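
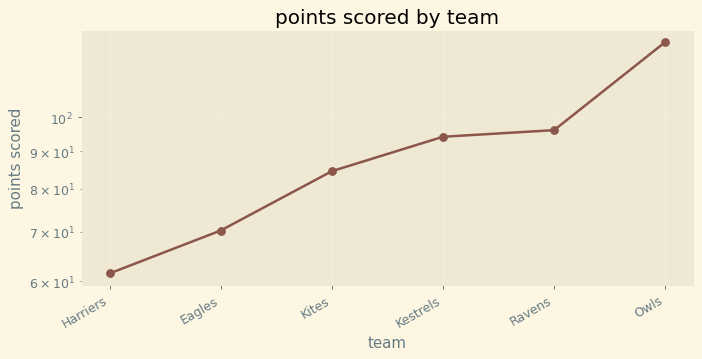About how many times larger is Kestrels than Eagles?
Kestrels ≈ 90, Eagles ≈ 70; 90/70 ≈ 1.29.

≈ 1.29×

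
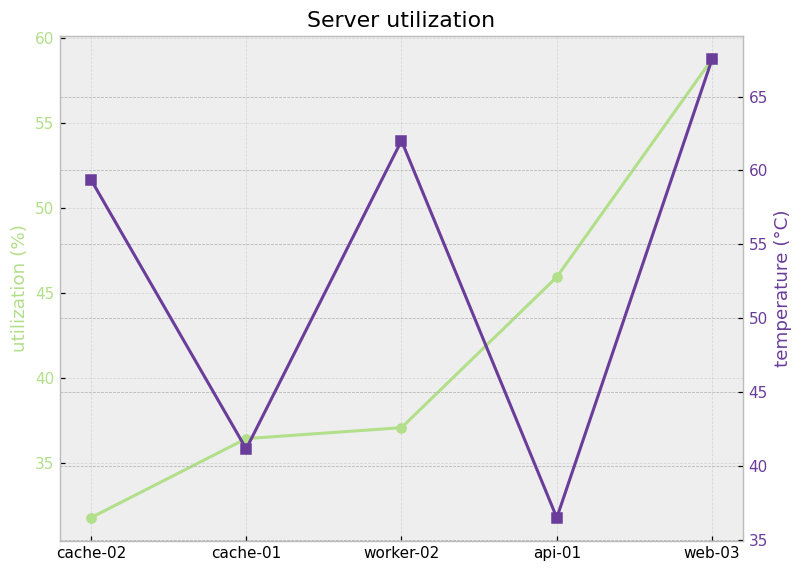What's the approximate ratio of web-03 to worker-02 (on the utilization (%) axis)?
≈ 1.71×

web-03 ≈ 60, worker-02 ≈ 35; 60/35 ≈ 1.71.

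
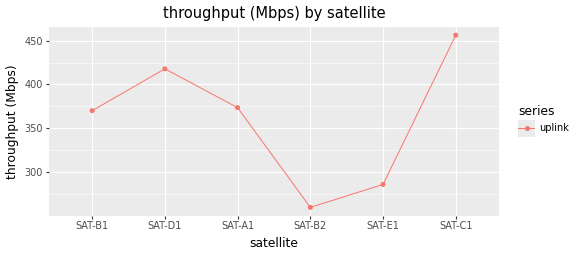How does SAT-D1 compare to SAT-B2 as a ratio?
≈ 1.62×

SAT-D1 ≈ 420, SAT-B2 ≈ 260; 420/260 ≈ 1.62.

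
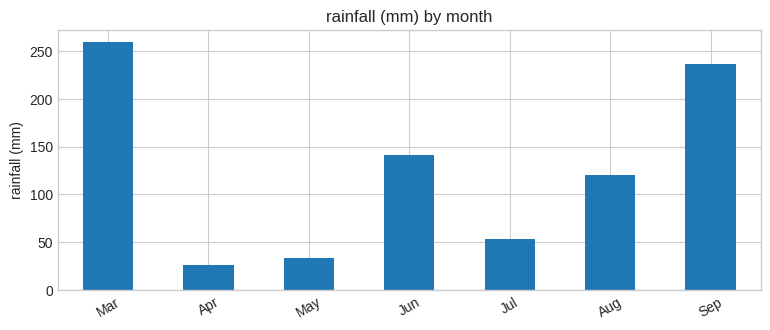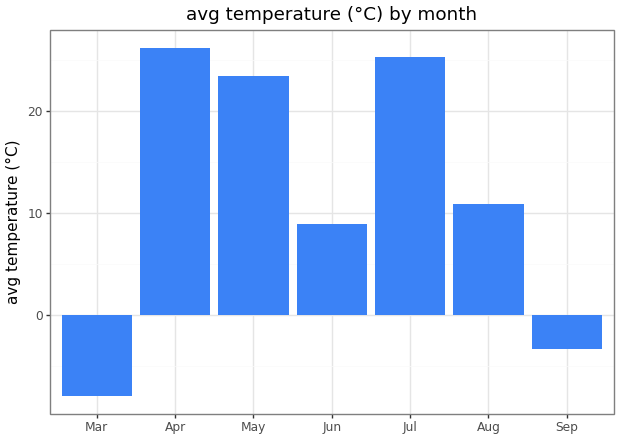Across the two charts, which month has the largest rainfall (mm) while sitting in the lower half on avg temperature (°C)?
Chart 2 median avg temperature (°C) ≈ 10; below-median months: Mar, Jun, Sep. Among those, Mar has the highest rainfall (mm) (≈ 250).

Mar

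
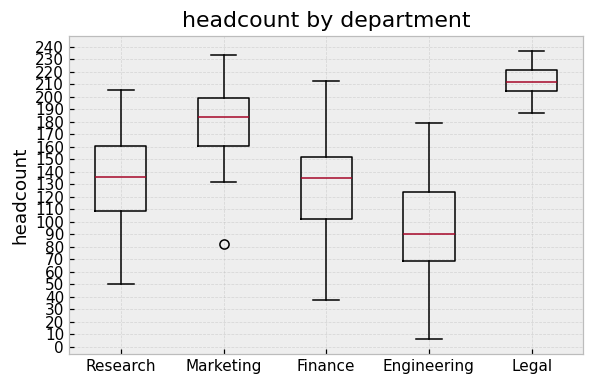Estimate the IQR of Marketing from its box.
≈ 40

Q3 ≈ 200, Q1 ≈ 160; IQR ≈ 40.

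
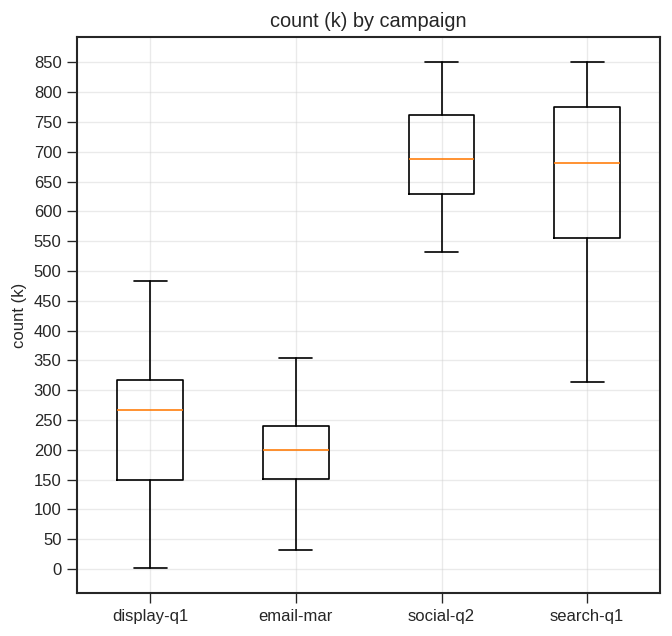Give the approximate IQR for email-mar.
Q3 ≈ 250, Q1 ≈ 150; IQR ≈ 100.

≈ 100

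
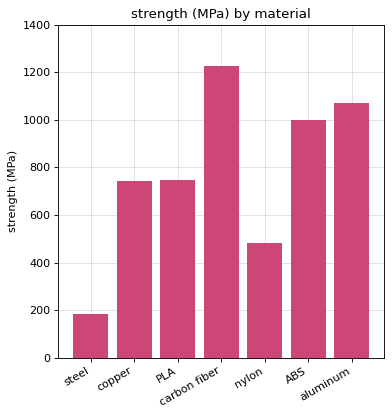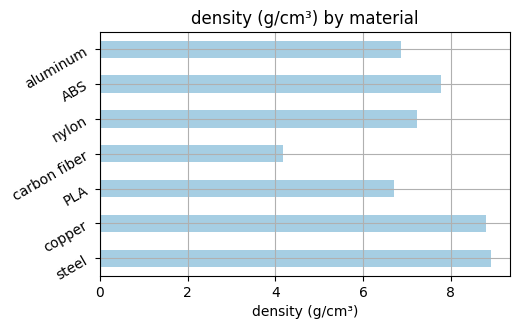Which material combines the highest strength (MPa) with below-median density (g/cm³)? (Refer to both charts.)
Chart 2 median density (g/cm³) ≈ 7; below-median materials: PLA, carbon fiber, aluminum. Among those, carbon fiber has the highest strength (MPa) (≈ 1200).

carbon fiber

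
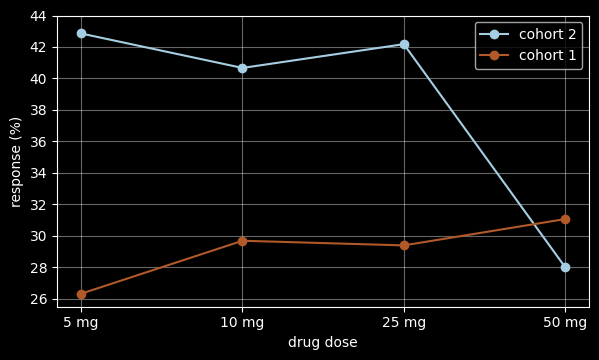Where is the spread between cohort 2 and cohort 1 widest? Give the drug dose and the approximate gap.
5 mg: cohort 2 ≈ 42, cohort 1 ≈ 26 → gap ≈ 16. Next-largest (25 mg) is only ≈ 12.

5 mg, ≈ 16 %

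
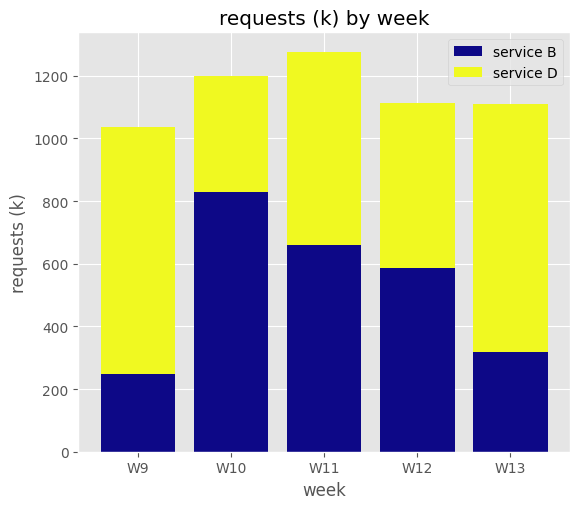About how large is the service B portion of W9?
service B top ≈ 200, bottom ≈ 0; segment ≈ 200.

≈ 200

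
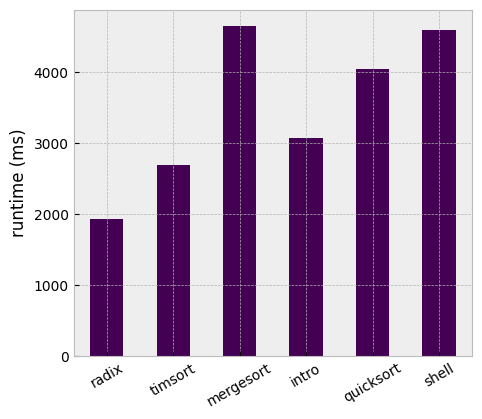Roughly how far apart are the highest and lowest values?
Max mergesort ≈ 4500, min radix ≈ 2000; range ≈ 2500.

≈ 2500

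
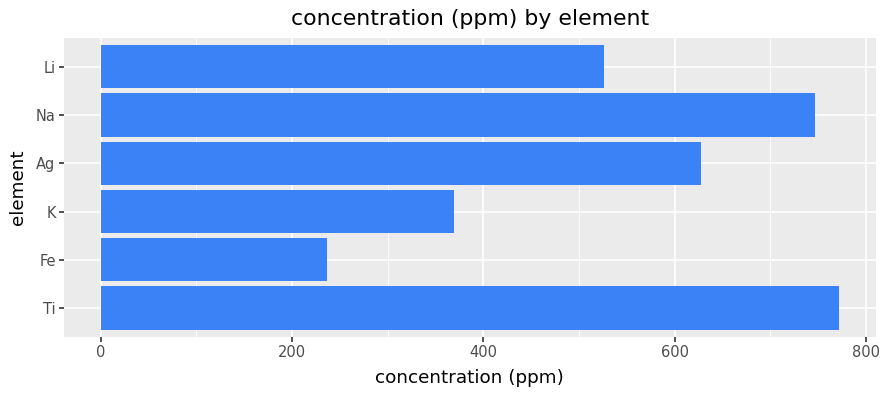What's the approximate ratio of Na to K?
Na ≈ 700, K ≈ 400; 700/400 ≈ 1.75.

≈ 1.75×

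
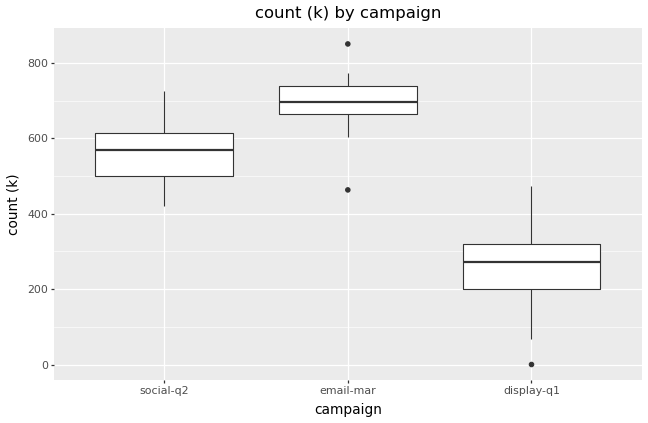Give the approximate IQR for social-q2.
Q3 ≈ 600, Q1 ≈ 500; IQR ≈ 100.

≈ 100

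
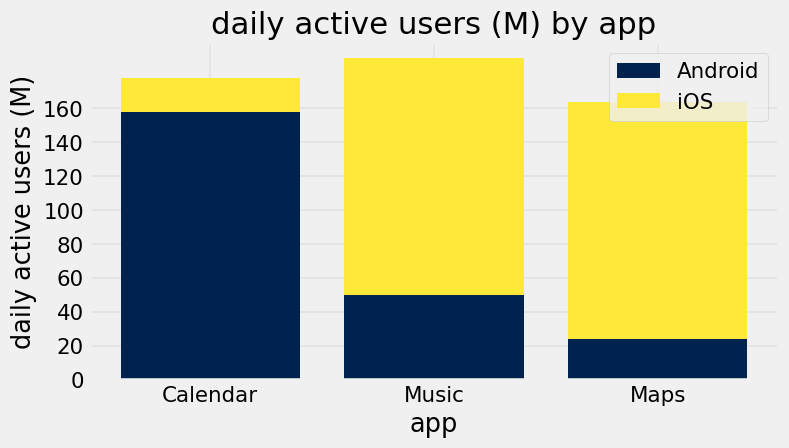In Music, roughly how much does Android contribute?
Android top ≈ 40, bottom ≈ 0; segment ≈ 40.

≈ 40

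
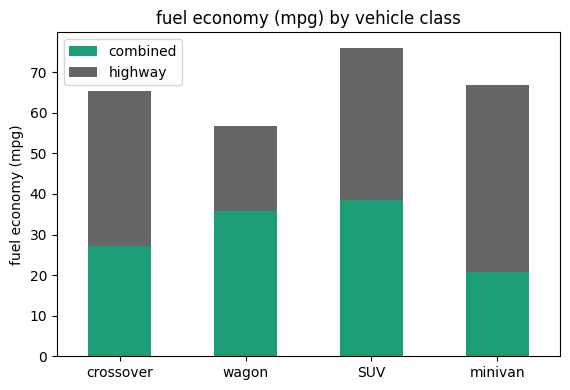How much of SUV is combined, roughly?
combined top ≈ 40, bottom ≈ 0; segment ≈ 40.

≈ 40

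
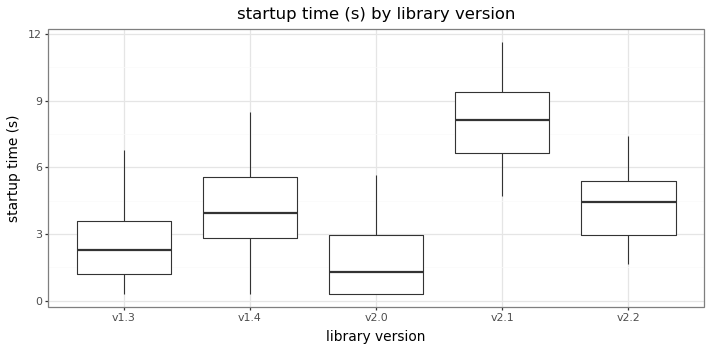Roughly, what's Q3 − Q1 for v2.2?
≈ 2

Q3 ≈ 5, Q1 ≈ 3; IQR ≈ 2.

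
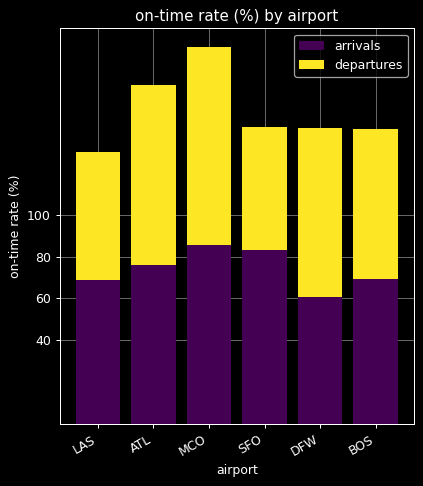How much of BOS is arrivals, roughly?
≈ 60

arrivals top ≈ 60, bottom ≈ 0; segment ≈ 60.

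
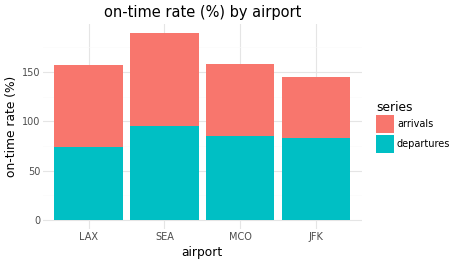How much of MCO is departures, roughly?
≈ 80

departures top ≈ 80, bottom ≈ 0; segment ≈ 80.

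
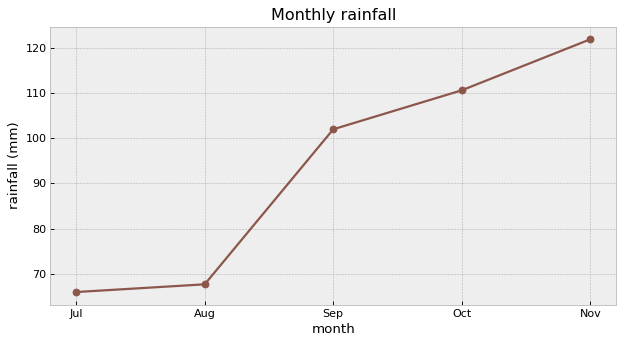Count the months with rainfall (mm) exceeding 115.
Above 115: Nov.

1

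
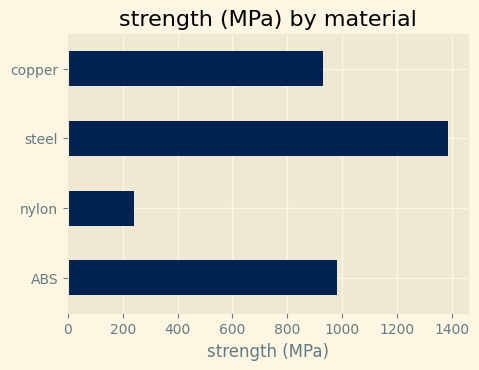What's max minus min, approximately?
Max steel ≈ 1400, min nylon ≈ 200; range ≈ 1200.

≈ 1200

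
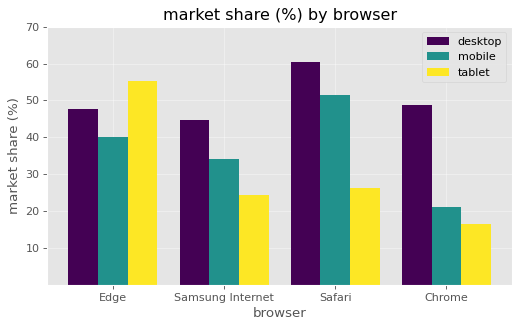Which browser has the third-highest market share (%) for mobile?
Top 4 for mobile: Safari ≈ 50, Edge ≈ 40, Samsung Internet ≈ 30, Chrome ≈ 20.

Samsung Internet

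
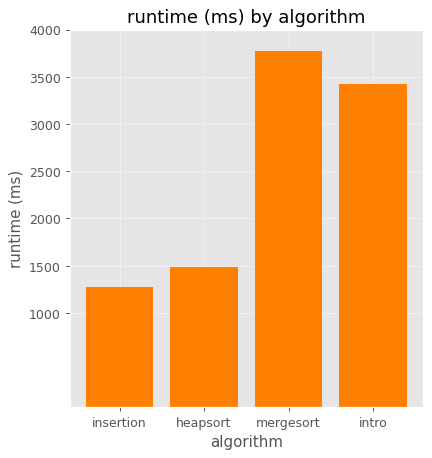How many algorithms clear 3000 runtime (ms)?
2

Above 3000: mergesort, intro.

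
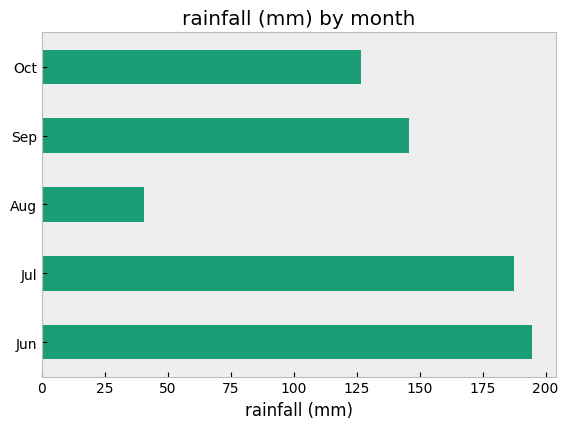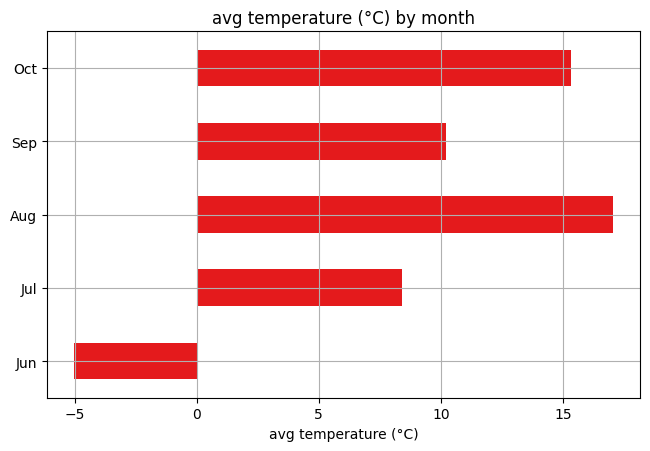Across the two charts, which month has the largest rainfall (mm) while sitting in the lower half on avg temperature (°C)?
Chart 2 median avg temperature (°C) ≈ 10; below-median months: Jun, Jul. Among those, Jun has the highest rainfall (mm) (≈ 200).

Jun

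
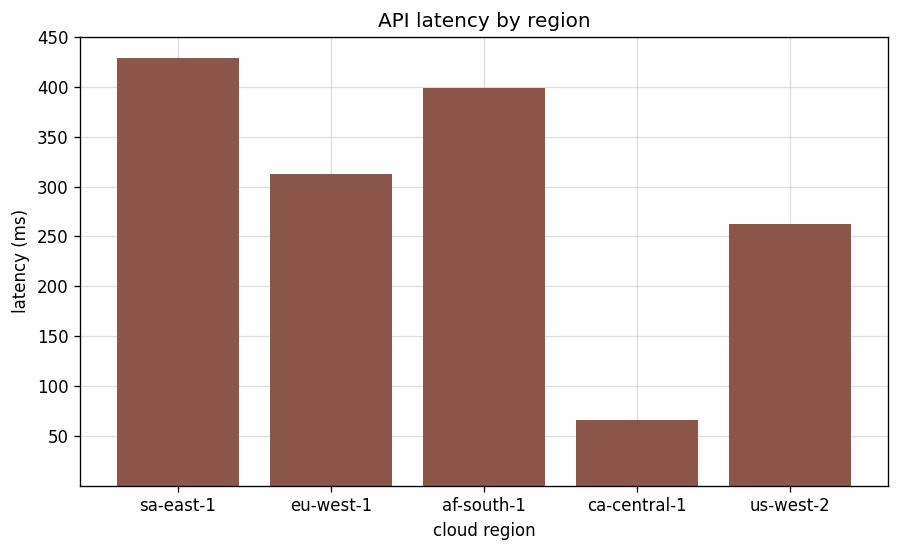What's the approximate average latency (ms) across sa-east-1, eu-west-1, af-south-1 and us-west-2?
(450 + 300 + 400 + 250) / 4 ≈ 350.

≈ 350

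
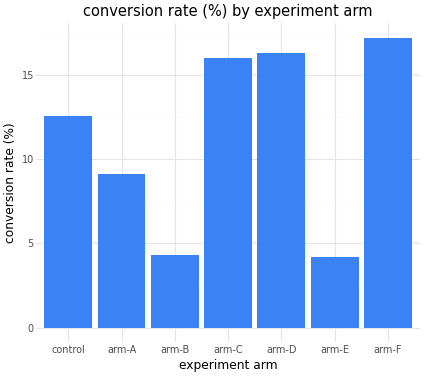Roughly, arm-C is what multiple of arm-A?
arm-C ≈ 16, arm-A ≈ 10; 16/10 ≈ 1.6.

≈ 1.6×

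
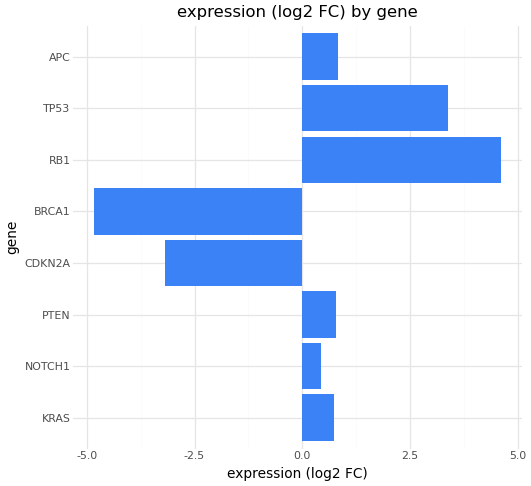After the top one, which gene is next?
TP53

Top 3: RB1 ≈ 5, TP53 ≈ 3, APC ≈ 1.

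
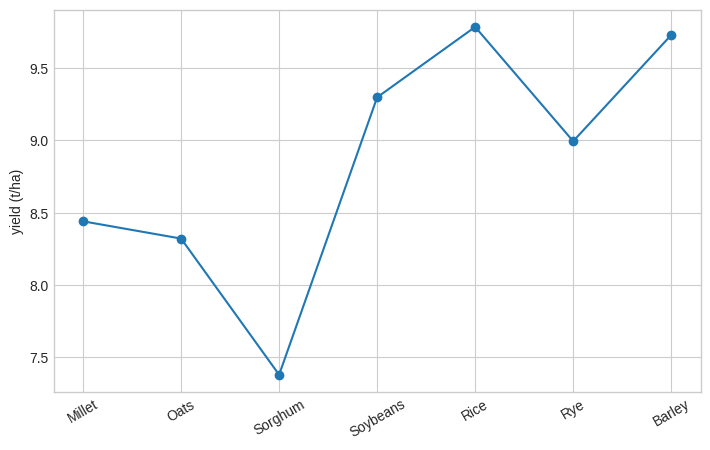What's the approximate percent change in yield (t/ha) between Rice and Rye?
Rice ≈ 10.0, Rye ≈ 9.0; (9.0 − 10.0) / 10.0 ≈ -10%.

≈ -10%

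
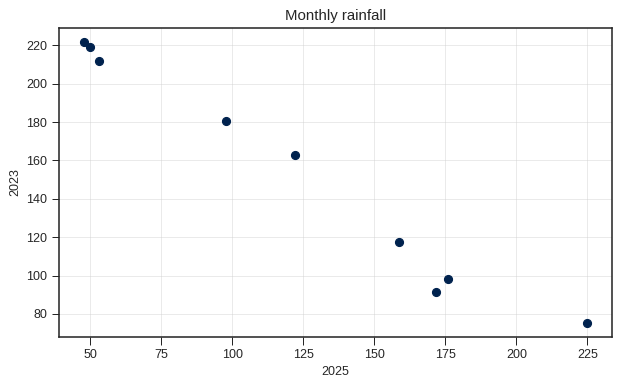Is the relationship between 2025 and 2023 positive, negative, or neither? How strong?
Points are negatively correlated; strong (|r| ≈ 1.0).

negative, strong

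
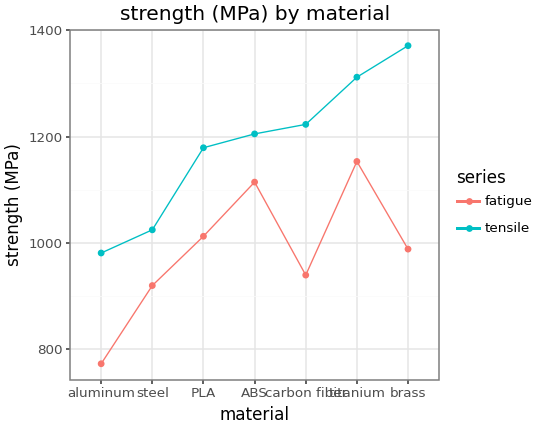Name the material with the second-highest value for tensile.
Top 3 for tensile: brass ≈ 1350, titanium ≈ 1300, carbon fiber ≈ 1200.

titanium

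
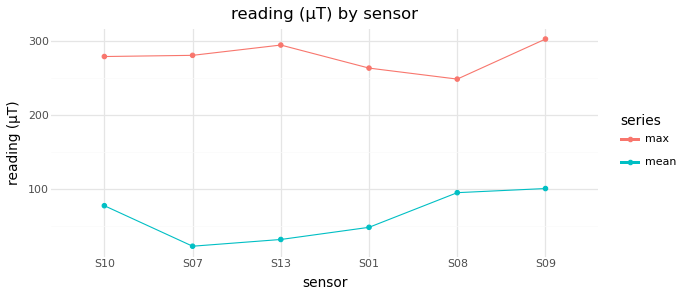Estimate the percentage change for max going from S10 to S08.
≈ -9.1%

S10 ≈ 275, S08 ≈ 250; (250 − 275) / 275 ≈ -9.1%.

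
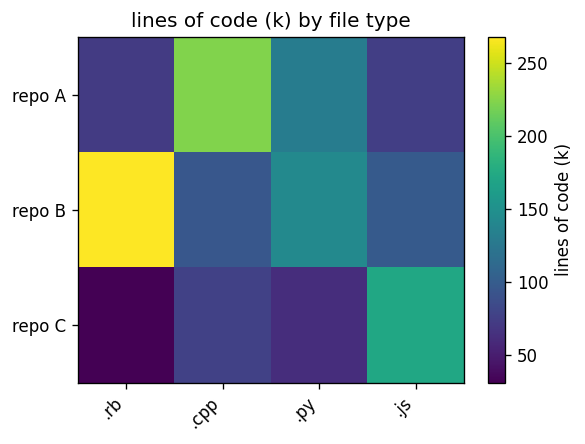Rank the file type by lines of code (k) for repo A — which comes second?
Top 3 for repo A: .cpp ≈ 220, .py ≈ 140, .js ≈ 80.

.py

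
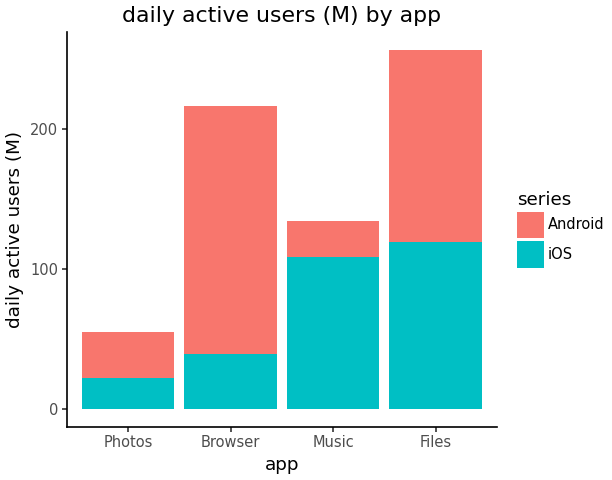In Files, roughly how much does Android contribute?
Android top ≈ 250, bottom ≈ 125; segment ≈ 125.

≈ 125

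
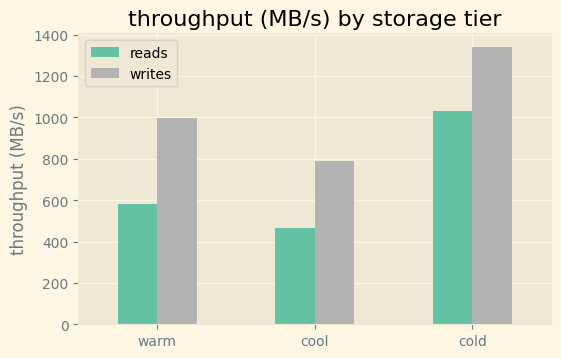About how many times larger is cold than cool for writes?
cold ≈ 1400, cool ≈ 800; 1400/800 ≈ 1.75.

≈ 1.75×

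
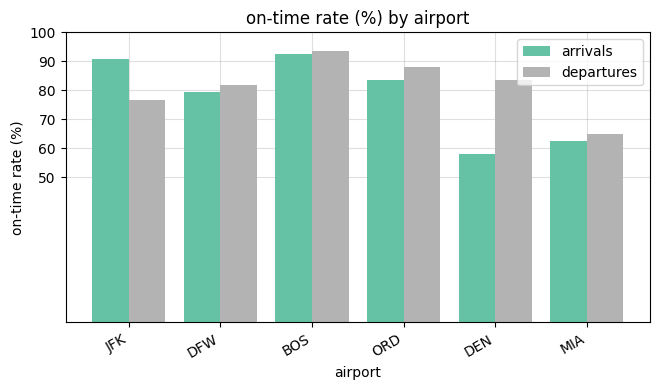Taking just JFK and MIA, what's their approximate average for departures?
(80 + 60) / 2 ≈ 70.

≈ 70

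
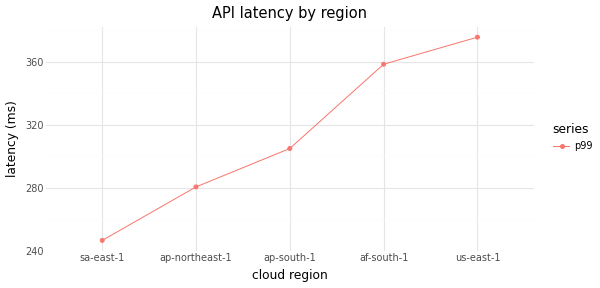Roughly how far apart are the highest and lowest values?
≈ 140

Max us-east-1 ≈ 380, min sa-east-1 ≈ 240; range ≈ 140.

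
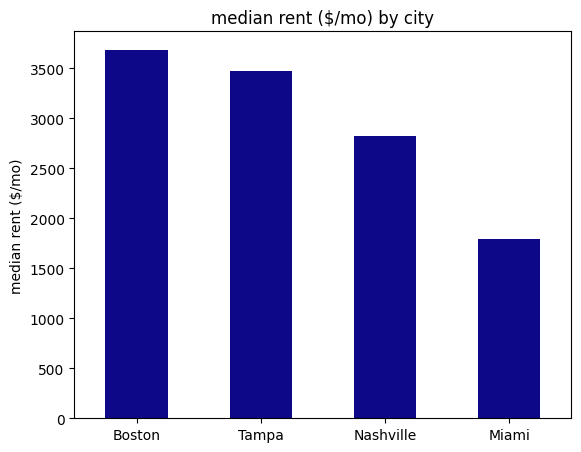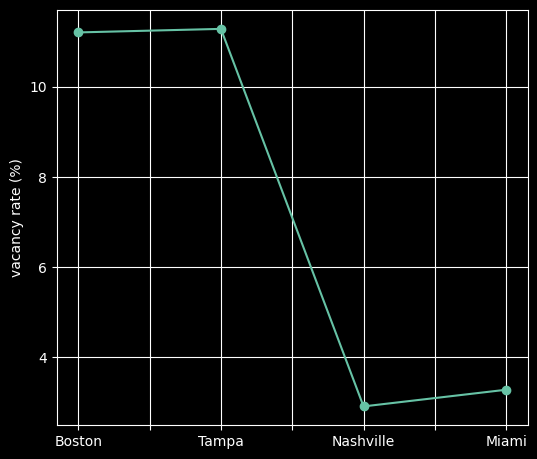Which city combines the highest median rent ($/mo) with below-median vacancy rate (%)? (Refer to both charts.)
Chart 2 median vacancy rate (%) ≈ 8; below-median cities: Nashville, Miami. Among those, Nashville has the highest median rent ($/mo) (≈ 3000).

Nashville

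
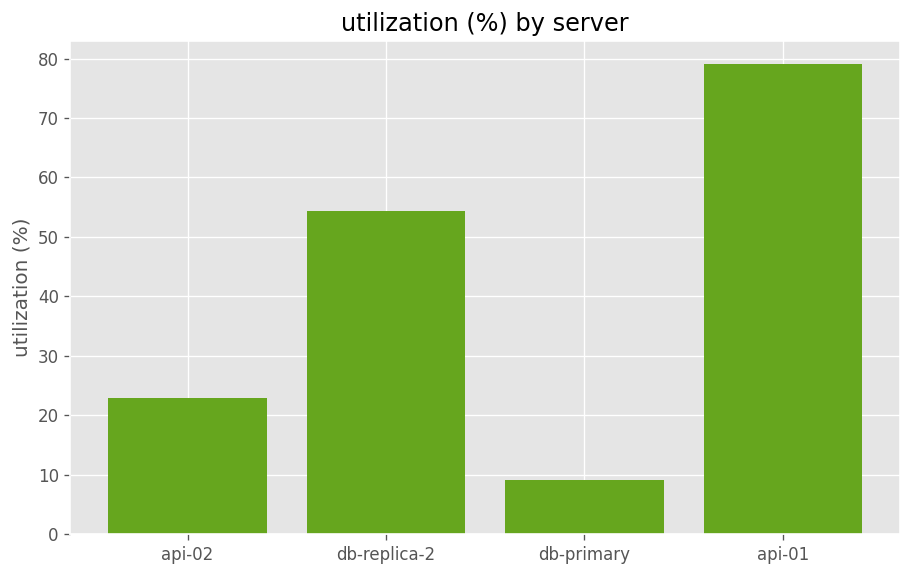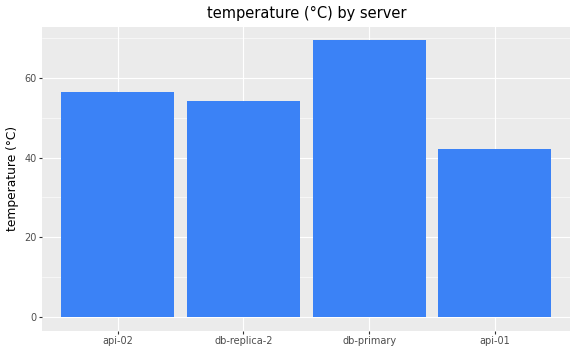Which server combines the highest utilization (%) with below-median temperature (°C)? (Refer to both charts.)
api-01

Chart 2 median temperature (°C) ≈ 60; below-median servers: db-replica-2, api-01. Among those, api-01 has the highest utilization (%) (≈ 80).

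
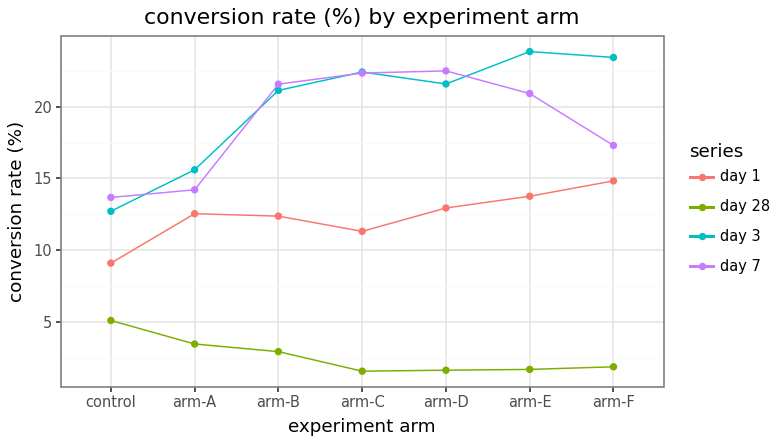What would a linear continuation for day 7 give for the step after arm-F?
Last three: 22, 20, 18 → slope ≈ -2/step → next ≈ 16.

≈ 16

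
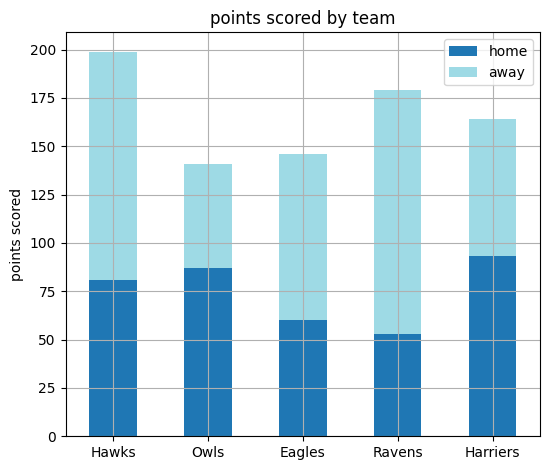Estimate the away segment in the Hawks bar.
away top ≈ 200, bottom ≈ 80; segment ≈ 120.

≈ 120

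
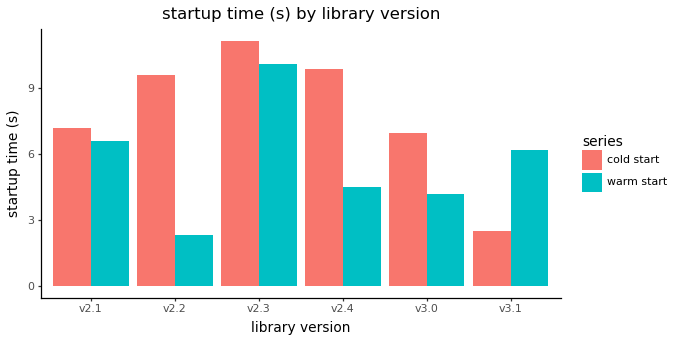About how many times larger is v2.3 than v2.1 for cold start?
v2.3 ≈ 11, v2.1 ≈ 7; 11/7 ≈ 1.57.

≈ 1.57×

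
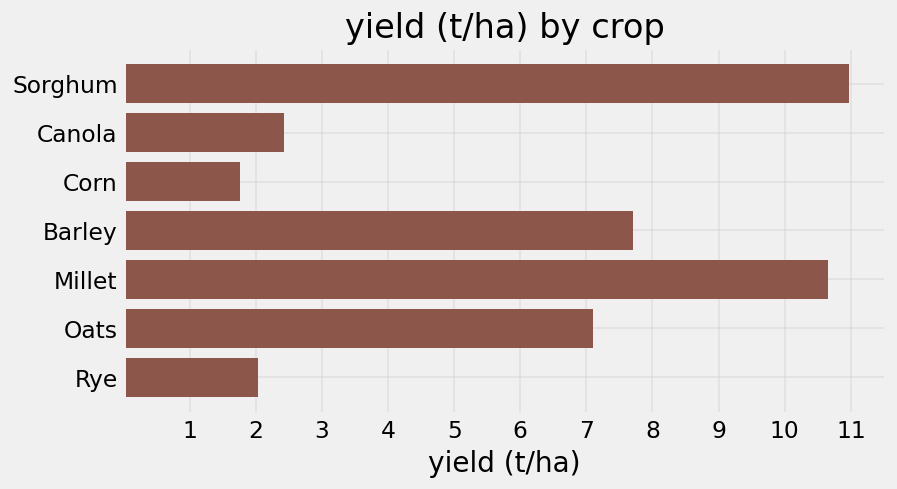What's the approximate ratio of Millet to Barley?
≈ 1.38×

Millet ≈ 11, Barley ≈ 8; 11/8 ≈ 1.38.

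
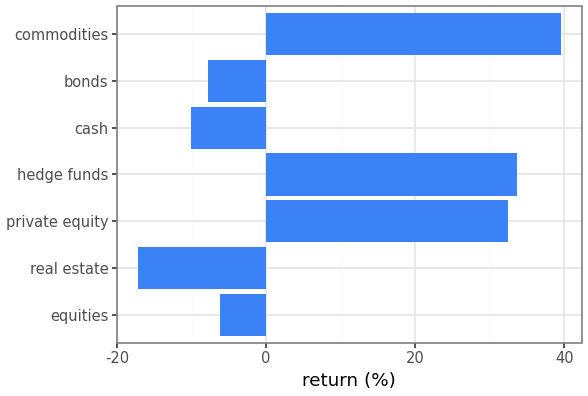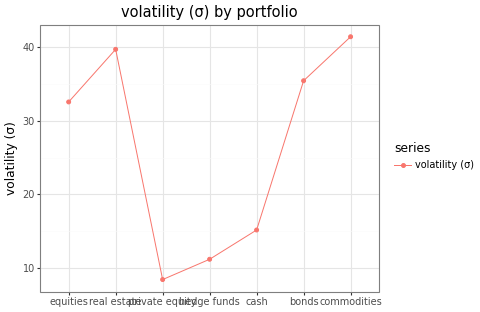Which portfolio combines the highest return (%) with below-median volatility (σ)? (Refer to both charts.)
hedge funds

Chart 2 median volatility (σ) ≈ 35; below-median portfolios: private equity, hedge funds, cash. Among those, hedge funds has the highest return (%) (≈ 35).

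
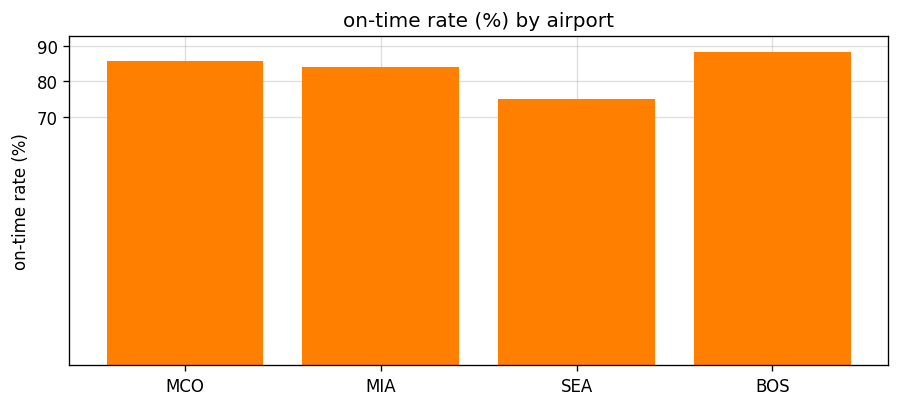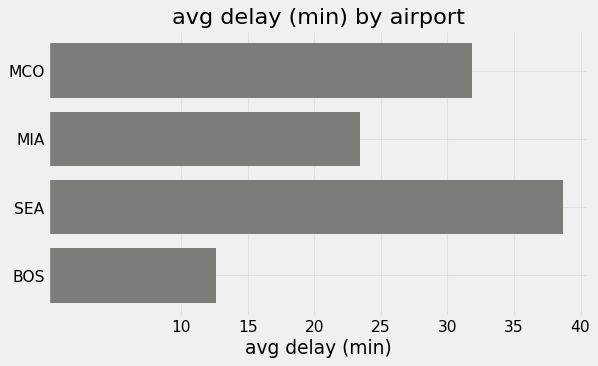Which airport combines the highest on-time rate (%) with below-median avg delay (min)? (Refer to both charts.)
BOS

Chart 2 median avg delay (min) ≈ 30; below-median airports: MIA, BOS. Among those, BOS has the highest on-time rate (%) (≈ 90).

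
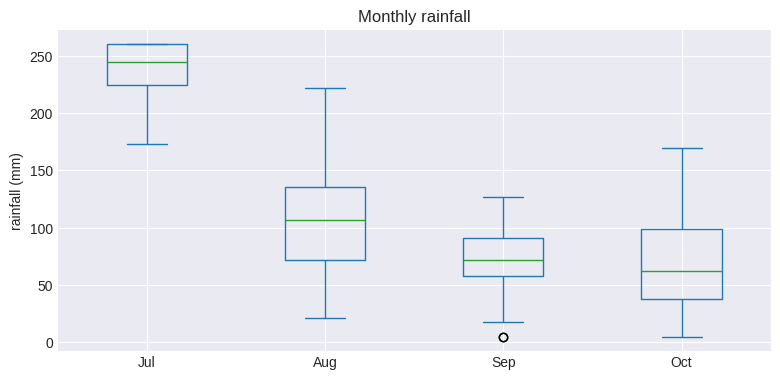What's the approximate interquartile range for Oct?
Q3 ≈ 100, Q1 ≈ 40; IQR ≈ 60.

≈ 60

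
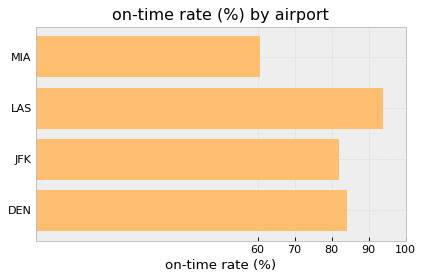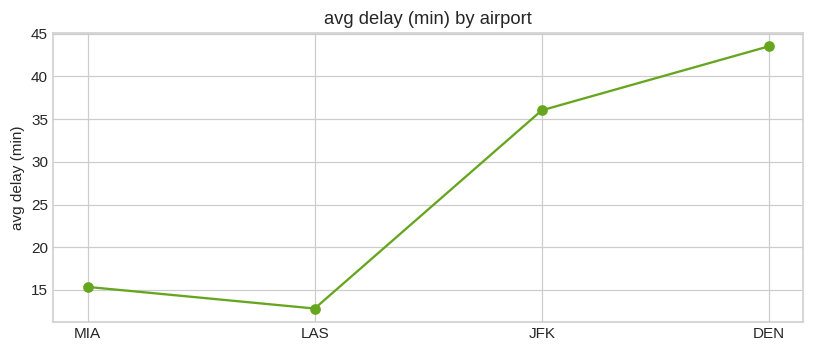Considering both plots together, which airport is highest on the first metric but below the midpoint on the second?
LAS

Chart 2 median avg delay (min) ≈ 25; below-median airports: MIA, LAS. Among those, LAS has the highest on-time rate (%) (≈ 90).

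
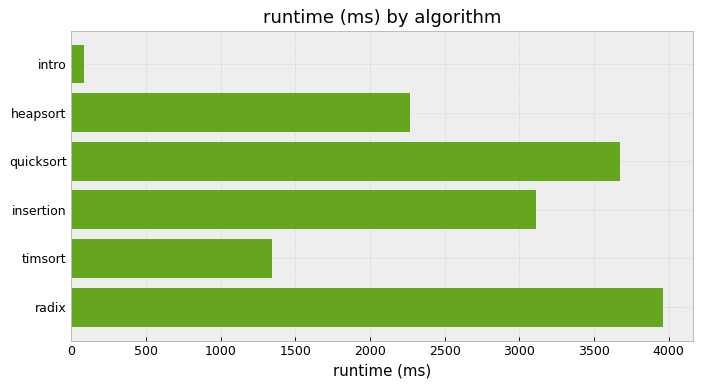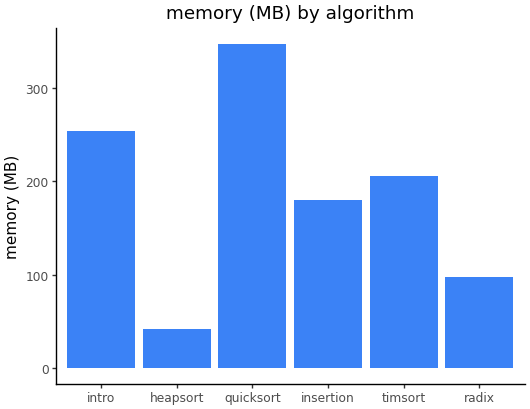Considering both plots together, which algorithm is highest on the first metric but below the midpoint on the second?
radix

Chart 2 median memory (MB) ≈ 200; below-median algorithms: heapsort, insertion, radix. Among those, radix has the highest runtime (ms) (≈ 4000).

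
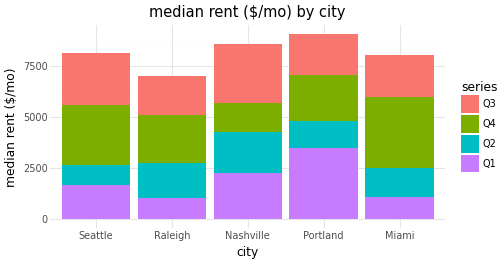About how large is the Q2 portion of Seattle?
Q2 top ≈ 3000, bottom ≈ 2000; segment ≈ 1000.

≈ 1000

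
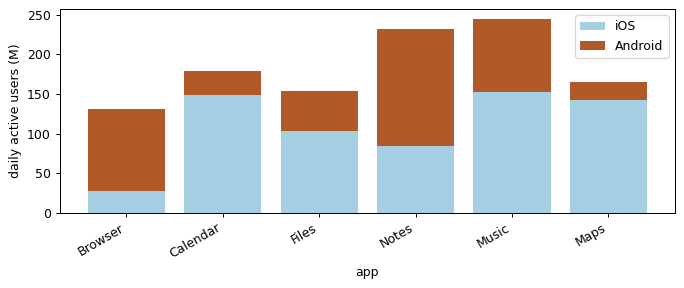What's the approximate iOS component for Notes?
≈ 75

iOS top ≈ 75, bottom ≈ 0; segment ≈ 75.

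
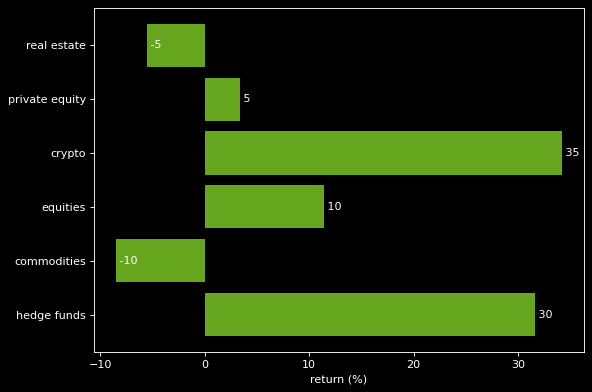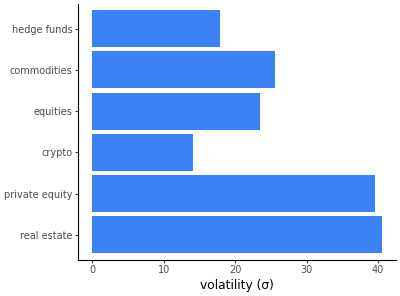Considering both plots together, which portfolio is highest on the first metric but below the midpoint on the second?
Chart 2 median volatility (σ) ≈ 25; below-median portfolios: crypto, equities, hedge funds. Among those, crypto has the highest return (%) (≈ 35).

crypto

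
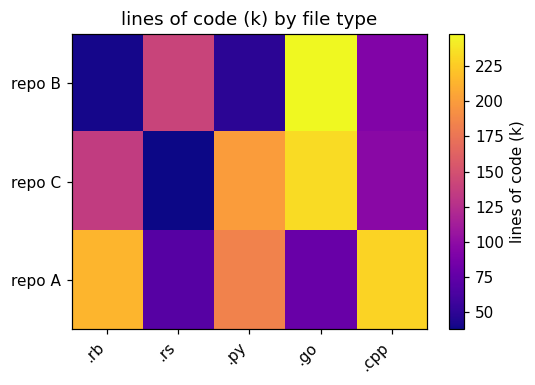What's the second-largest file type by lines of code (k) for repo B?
Top 3 for repo B: .go ≈ 240, .rs ≈ 140, .cpp ≈ 100.

.rs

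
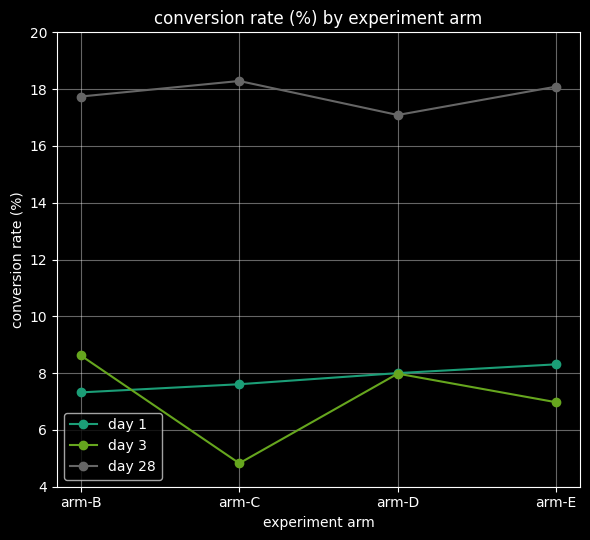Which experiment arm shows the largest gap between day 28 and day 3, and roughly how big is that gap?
arm-C, ≈ 14 %

arm-C: day 28 ≈ 18, day 3 ≈ 4 → gap ≈ 14. Next-largest (arm-E) is only ≈ 12.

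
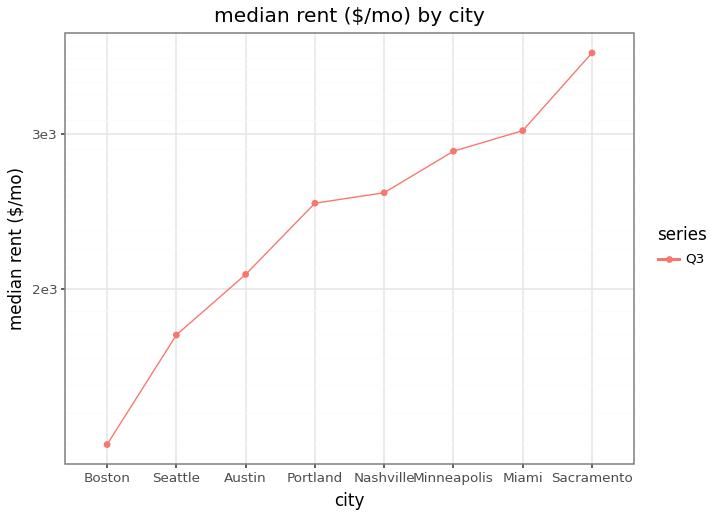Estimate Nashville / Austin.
≈ 1.3×

Nashville ≈ 2600, Austin ≈ 2000; 2600/2000 ≈ 1.3.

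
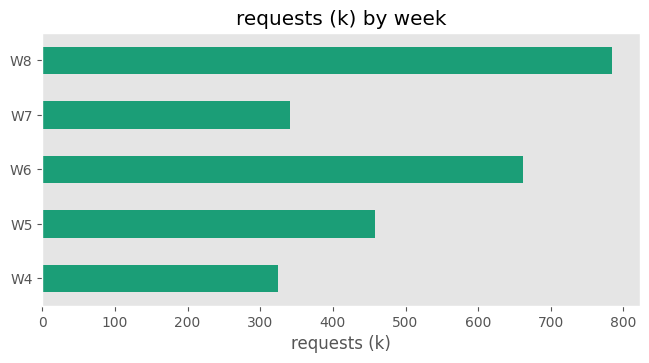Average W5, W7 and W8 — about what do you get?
(500 + 300 + 800) / 3 ≈ 533.

≈ 533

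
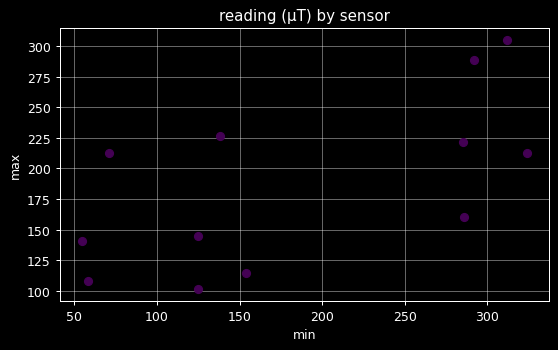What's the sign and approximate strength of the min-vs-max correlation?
Points are positively correlated; moderate (|r| ≈ 0.6).

positive, moderate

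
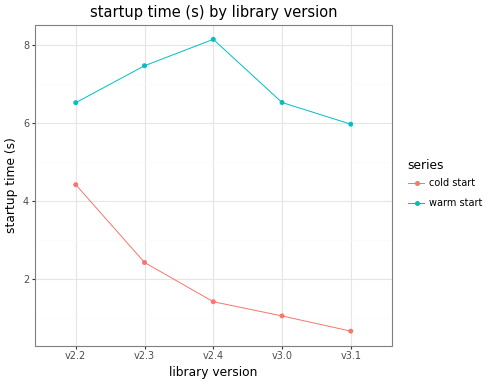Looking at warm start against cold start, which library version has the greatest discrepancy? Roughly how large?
v2.4, ≈ 7 s

v2.4: warm start ≈ 8, cold start ≈ 1 → gap ≈ 7. Next-largest (v3.0) is only ≈ 6.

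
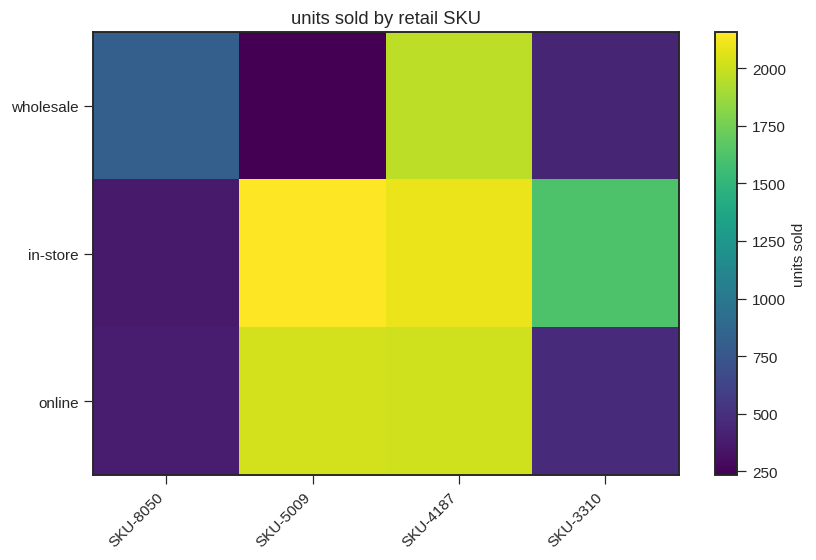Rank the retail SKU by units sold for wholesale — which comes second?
SKU-8050

Top 3 for wholesale: SKU-4187 ≈ 2000, SKU-8050 ≈ 800, SKU-3310 ≈ 400.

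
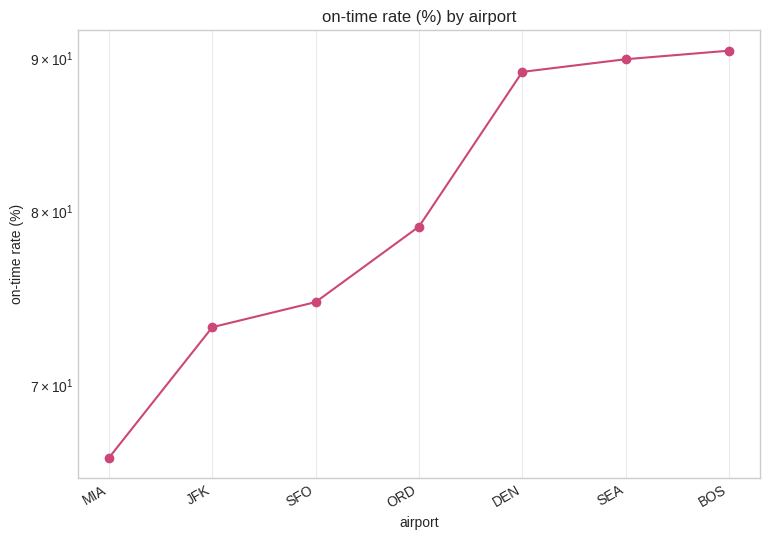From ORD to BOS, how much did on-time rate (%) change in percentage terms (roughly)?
ORD ≈ 80, BOS ≈ 90; (90 − 80) / 80 ≈ +12.5%.

≈ +12.5%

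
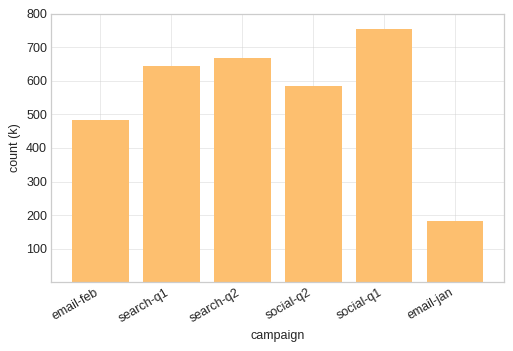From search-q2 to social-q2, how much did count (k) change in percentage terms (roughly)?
≈ -14.3%

search-q2 ≈ 700, social-q2 ≈ 600; (600 − 700) / 700 ≈ -14.3%.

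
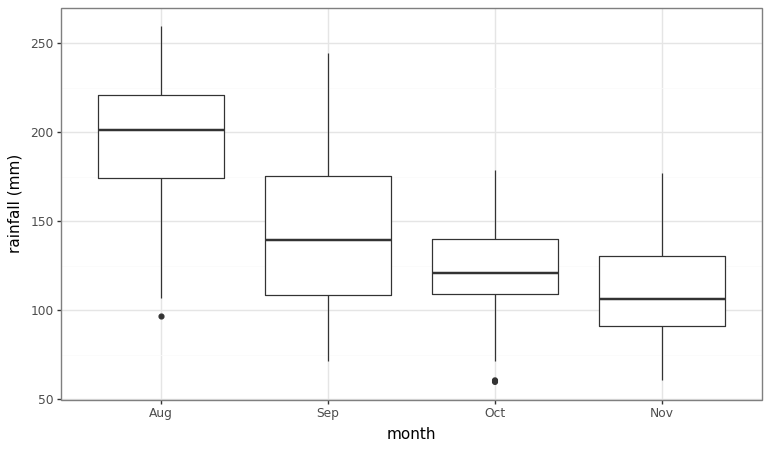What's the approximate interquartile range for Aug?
Q3 ≈ 220, Q1 ≈ 170; IQR ≈ 50.

≈ 50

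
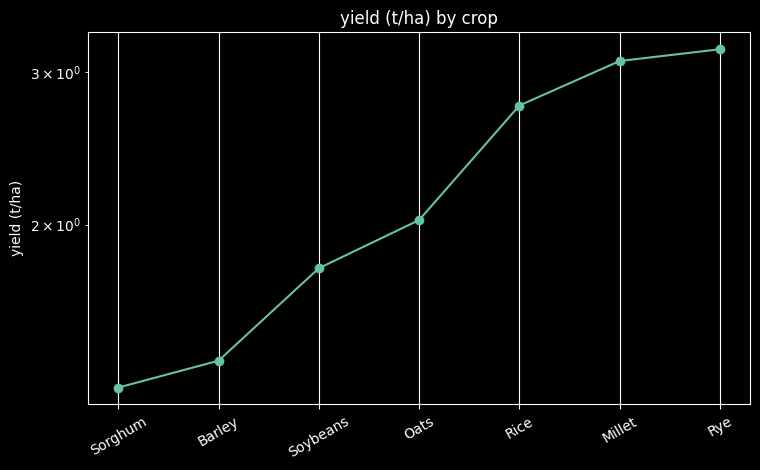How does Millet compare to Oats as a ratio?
≈ 1.5×

Millet ≈ 3.0, Oats ≈ 2.0; 3.0/2.0 ≈ 1.5.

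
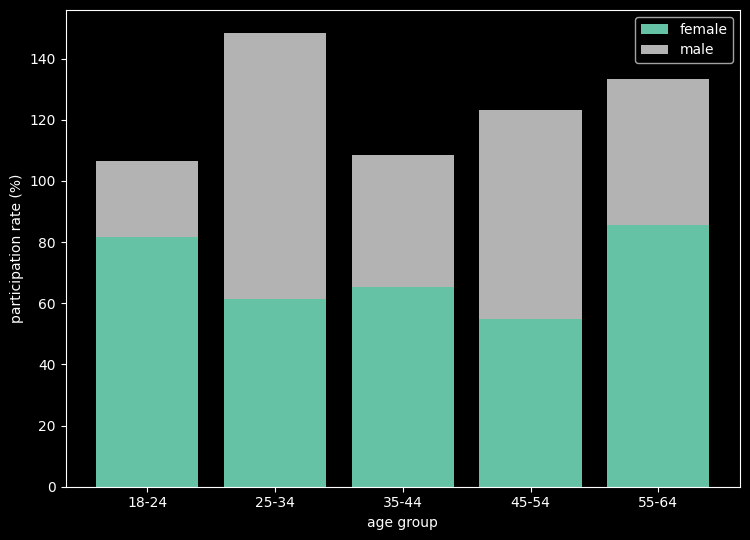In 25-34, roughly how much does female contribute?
≈ 60

female top ≈ 60, bottom ≈ 0; segment ≈ 60.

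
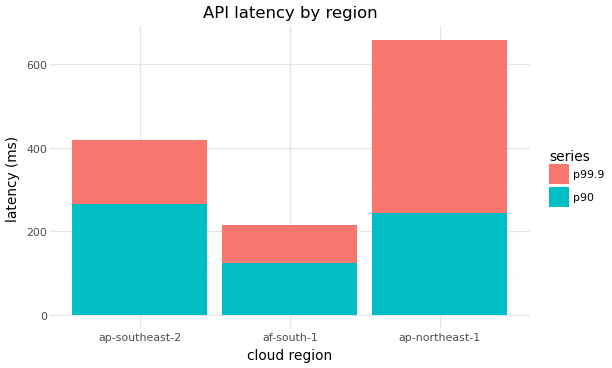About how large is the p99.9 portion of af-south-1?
≈ 100

p99.9 top ≈ 200, bottom ≈ 100; segment ≈ 100.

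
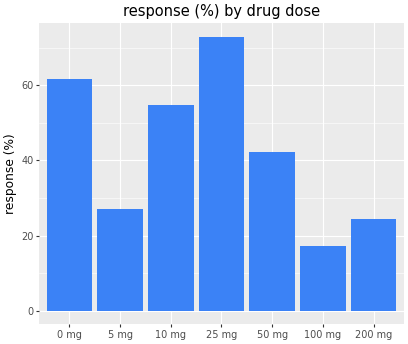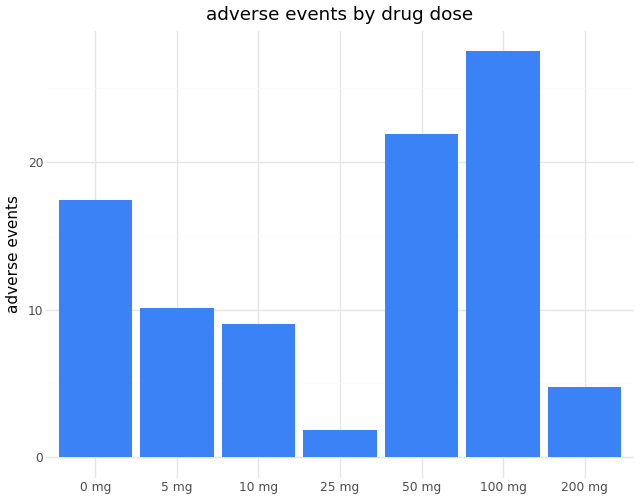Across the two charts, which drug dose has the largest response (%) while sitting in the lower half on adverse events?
Chart 2 median adverse events ≈ 10; below-median drug doses: 10 mg, 25 mg, 200 mg. Among those, 25 mg has the highest response (%) (≈ 70).

25 mg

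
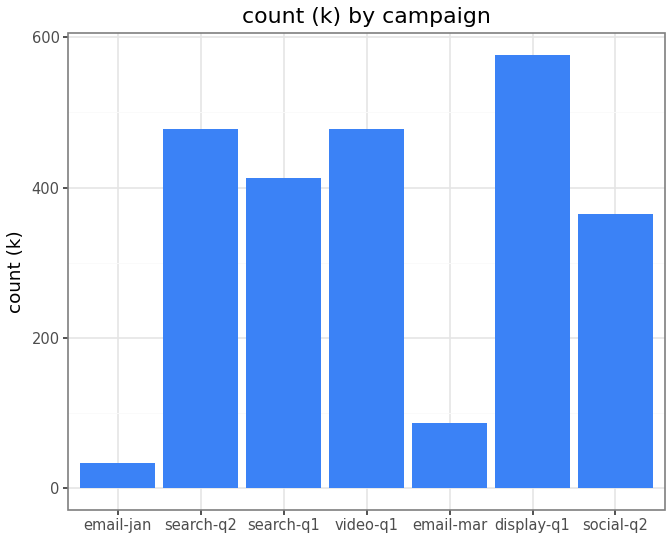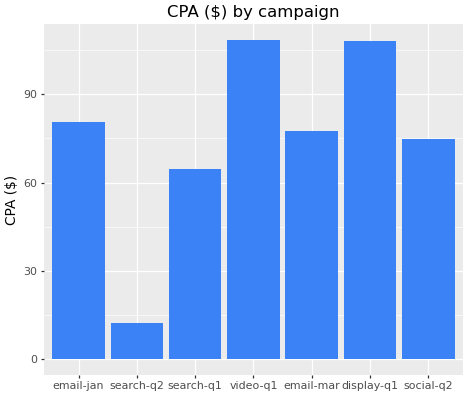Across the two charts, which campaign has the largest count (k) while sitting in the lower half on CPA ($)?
search-q2

Chart 2 median CPA ($) ≈ 80; below-median campaigns: search-q2, search-q1, social-q2. Among those, search-q2 has the highest count (k) (≈ 500).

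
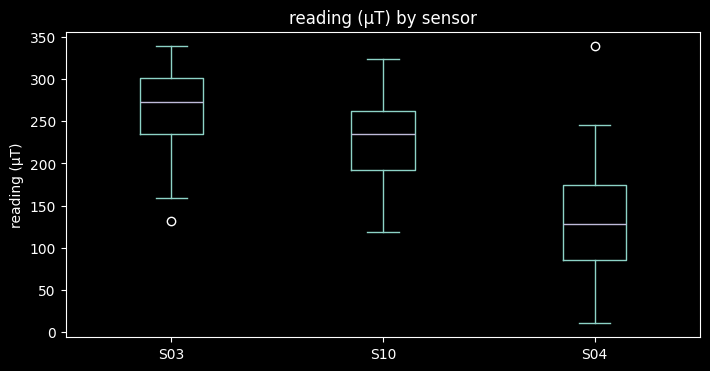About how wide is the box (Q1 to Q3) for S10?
≈ 60

Q3 ≈ 260, Q1 ≈ 200; IQR ≈ 60.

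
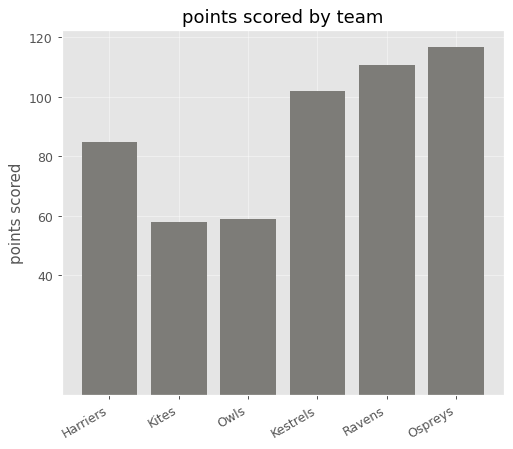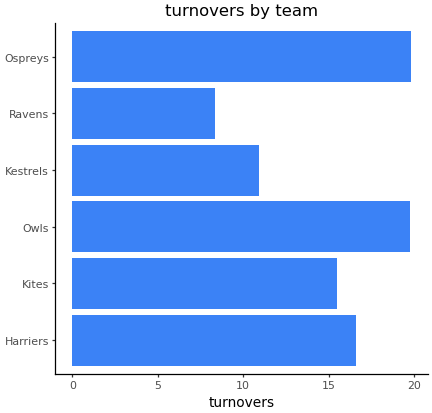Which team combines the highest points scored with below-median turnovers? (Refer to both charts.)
Ravens

Chart 2 median turnovers ≈ 16; below-median teams: Kites, Kestrels, Ravens. Among those, Ravens has the highest points scored (≈ 120).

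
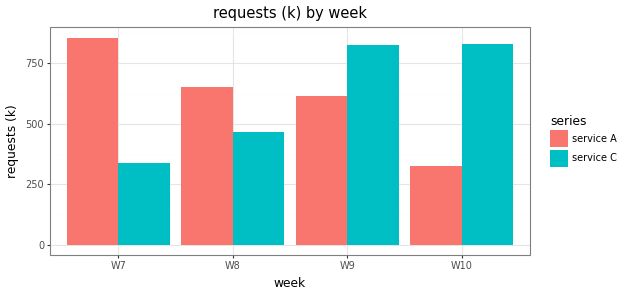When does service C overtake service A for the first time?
W8: service C ≈ 500 vs service A ≈ 700 (not yet); W9: service C ≈ 800 vs service A ≈ 600 (first crossover).

W9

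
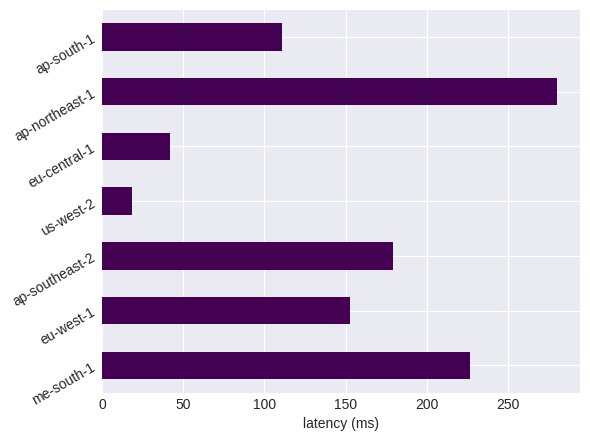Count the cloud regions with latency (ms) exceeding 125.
4

Above 125: me-south-1, eu-west-1, ap-southeast-2, ap-northeast-1.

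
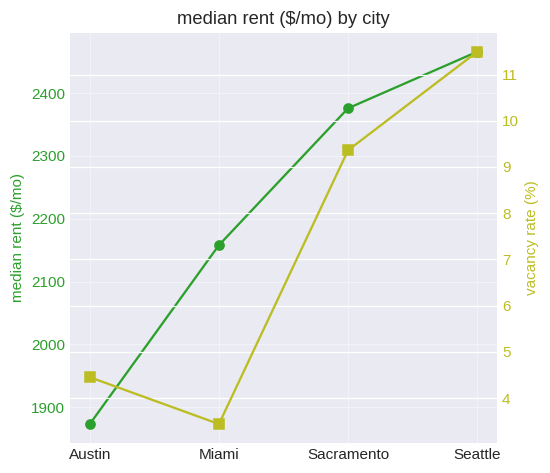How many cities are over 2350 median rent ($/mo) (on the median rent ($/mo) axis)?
Above 2350: Sacramento, Seattle.

2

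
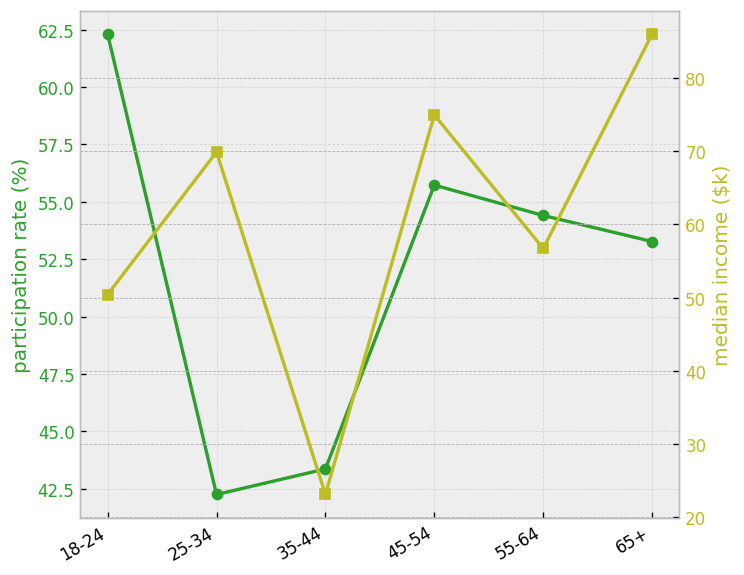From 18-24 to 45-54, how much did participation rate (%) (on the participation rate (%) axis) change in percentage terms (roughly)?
≈ -9.7%

18-24 ≈ 62, 45-54 ≈ 56; (56 − 62) / 62 ≈ -9.7%.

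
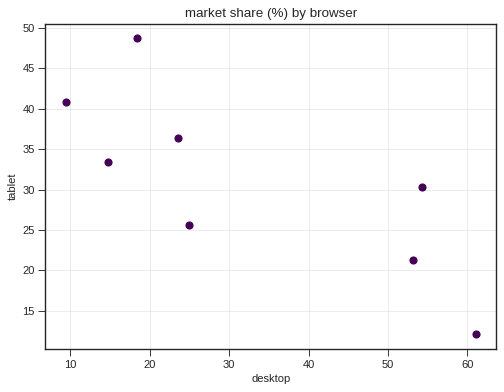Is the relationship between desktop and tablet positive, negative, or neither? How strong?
Points are negatively correlated; strong (|r| ≈ 0.8).

negative, strong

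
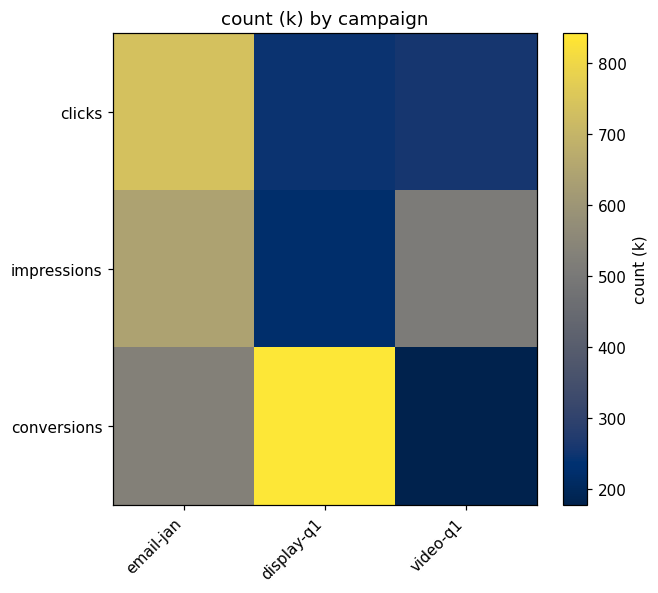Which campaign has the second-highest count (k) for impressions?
Top 3 for impressions: email-jan ≈ 600, video-q1 ≈ 500, display-q1 ≈ 200.

video-q1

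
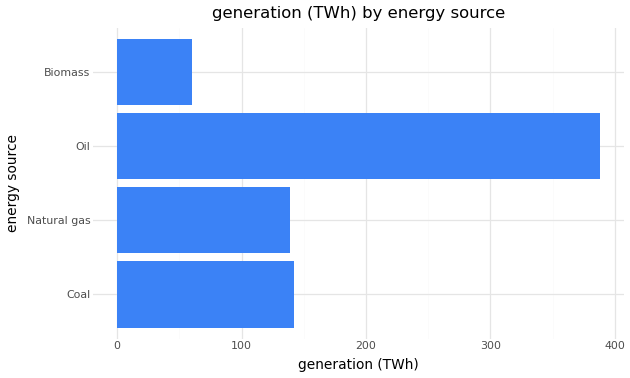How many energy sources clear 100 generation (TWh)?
Above 100: Coal, Natural gas, Oil.

3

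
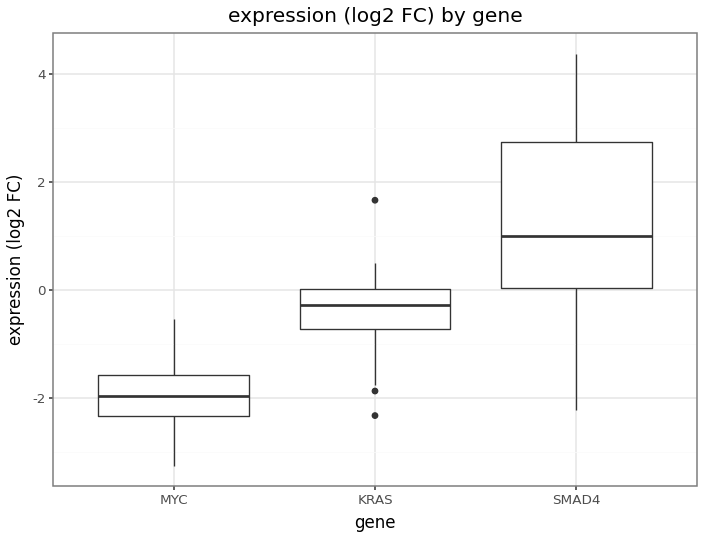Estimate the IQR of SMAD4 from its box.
≈ 2.5

Q3 ≈ 2.5, Q1 ≈ 0.0; IQR ≈ 2.5.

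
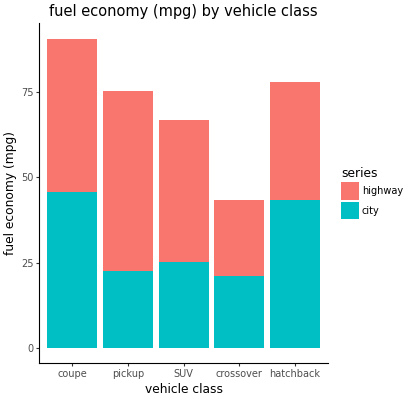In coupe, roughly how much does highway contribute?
≈ 40

highway top ≈ 90, bottom ≈ 50; segment ≈ 40.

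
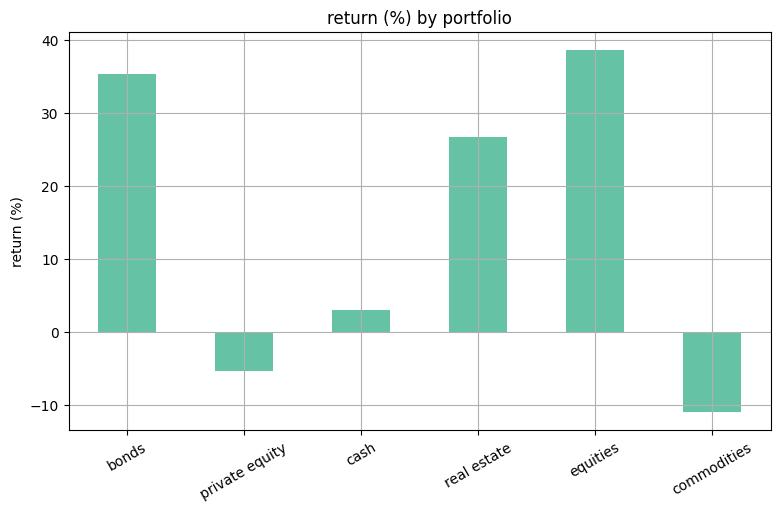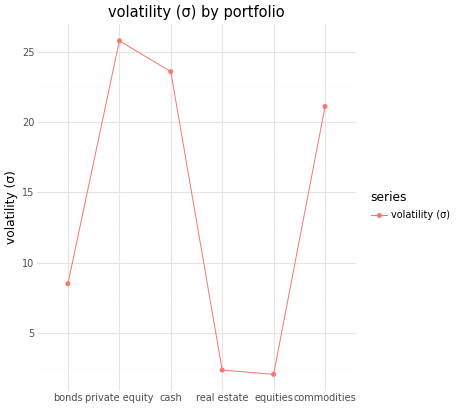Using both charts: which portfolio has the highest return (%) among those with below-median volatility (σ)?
Chart 2 median volatility (σ) ≈ 15; below-median portfolios: bonds, real estate, equities. Among those, equities has the highest return (%) (≈ 40).

equities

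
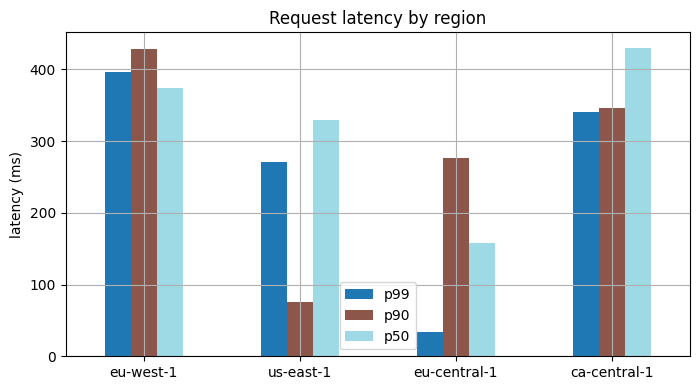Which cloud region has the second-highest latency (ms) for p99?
ca-central-1

Top 3 for p99: eu-west-1 ≈ 400, ca-central-1 ≈ 350, us-east-1 ≈ 250.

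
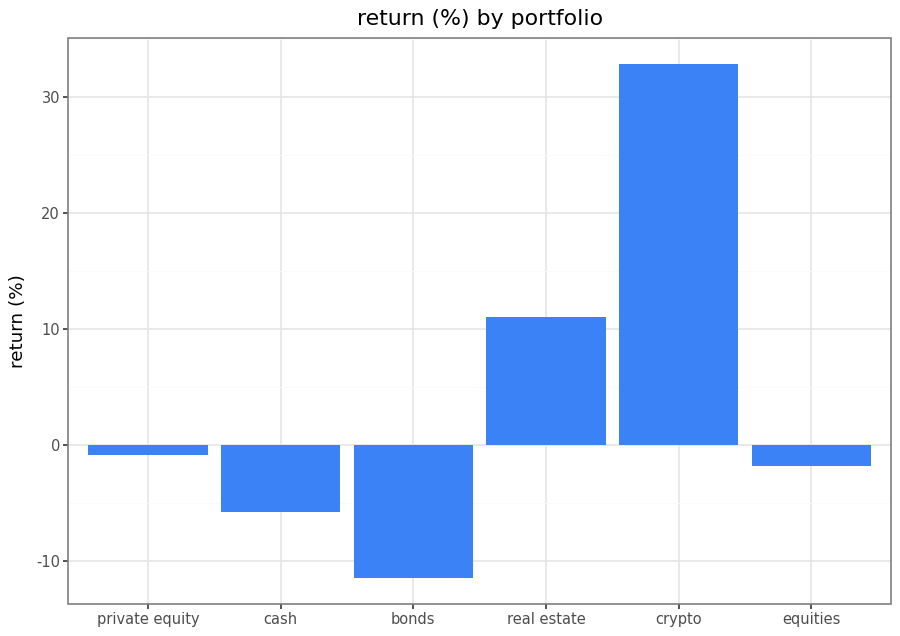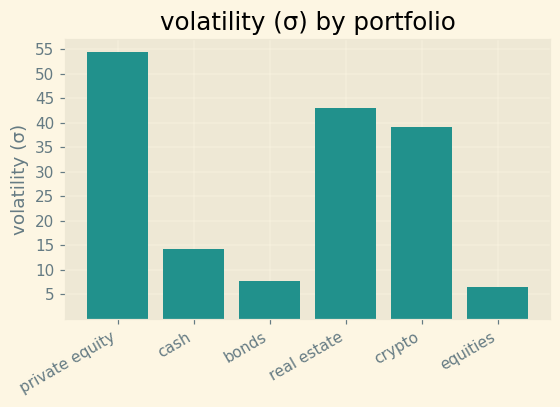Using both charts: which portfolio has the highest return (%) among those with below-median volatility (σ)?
equities

Chart 2 median volatility (σ) ≈ 25; below-median portfolios: cash, bonds, equities. Among those, equities has the highest return (%) (≈ 0).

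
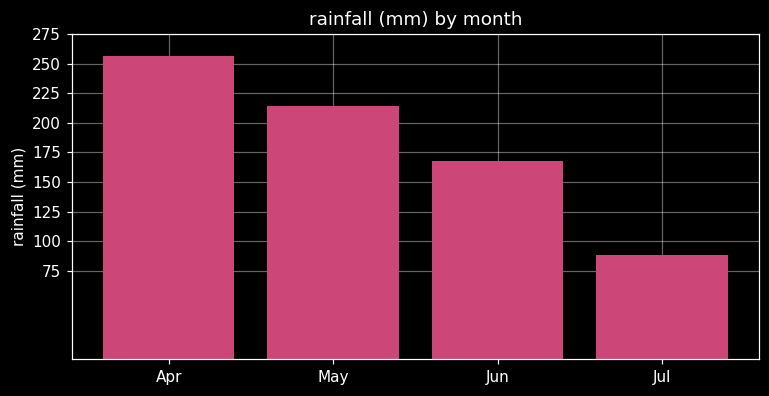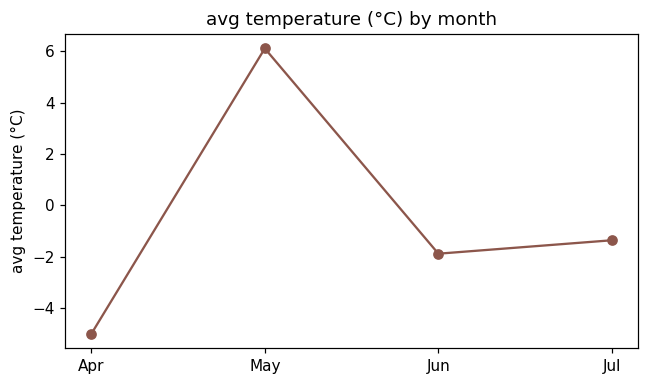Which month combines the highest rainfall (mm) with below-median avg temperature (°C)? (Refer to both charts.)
Chart 2 median avg temperature (°C) ≈ -2; below-median months: Apr, Jun. Among those, Apr has the highest rainfall (mm) (≈ 250).

Apr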